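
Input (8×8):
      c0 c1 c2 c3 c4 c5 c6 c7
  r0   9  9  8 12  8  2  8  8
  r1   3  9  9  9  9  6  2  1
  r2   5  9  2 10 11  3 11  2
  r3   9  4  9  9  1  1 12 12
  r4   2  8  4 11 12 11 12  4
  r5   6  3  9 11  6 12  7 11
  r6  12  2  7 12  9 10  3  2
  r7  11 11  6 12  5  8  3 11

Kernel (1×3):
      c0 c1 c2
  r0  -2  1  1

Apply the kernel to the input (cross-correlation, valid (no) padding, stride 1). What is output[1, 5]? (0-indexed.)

The receptive field on the input at this output position is [6 2 1]. Elementwise product with the kernel and sum: 6·-2 + 2·1 + 1·1.

-9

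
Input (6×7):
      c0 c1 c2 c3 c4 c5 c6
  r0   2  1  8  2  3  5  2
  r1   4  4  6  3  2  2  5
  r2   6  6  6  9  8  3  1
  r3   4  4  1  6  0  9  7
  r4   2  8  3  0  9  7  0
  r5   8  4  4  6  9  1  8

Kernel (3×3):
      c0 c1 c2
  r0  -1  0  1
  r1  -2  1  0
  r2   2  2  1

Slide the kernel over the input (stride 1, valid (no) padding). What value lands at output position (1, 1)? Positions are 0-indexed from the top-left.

The receptive field on the input at this output position is [4 6 3 / 6 6 9 / 4 1 6]. Elementwise product with the kernel and sum: 4·-1 + 3·1 + 6·-2 + 6·1 + 4·2 + 1·2 + 6·1.

9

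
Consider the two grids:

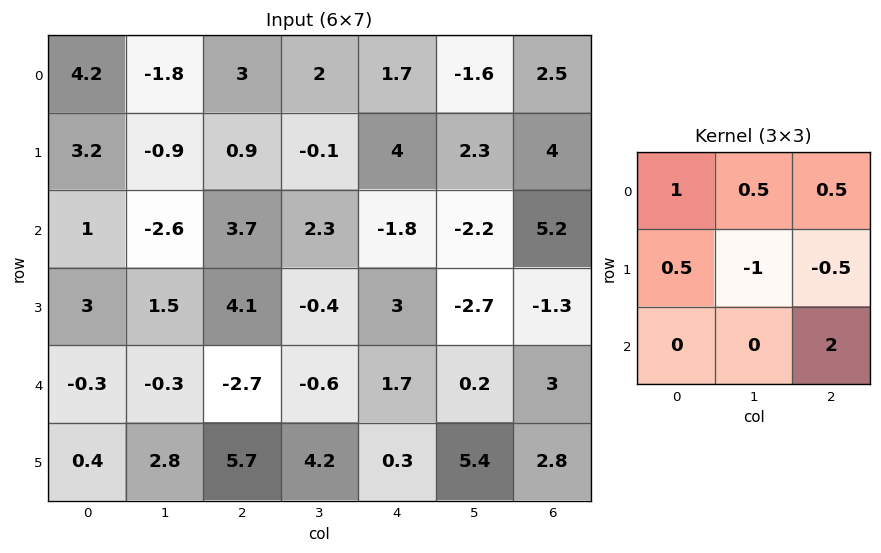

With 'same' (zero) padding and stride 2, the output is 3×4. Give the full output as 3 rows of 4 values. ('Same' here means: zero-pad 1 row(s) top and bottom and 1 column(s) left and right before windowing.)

-5.1 -5.1 4.7 -3.3
4.45 -7.45 1.7 -2
8.3 14.6 8.45 -6.25

Output[0,0]: The receptive field on the zero-padded input at this output position is [0 0 0 / 0 4.2 -1.8 / 0 3.2 -0.9]. Elementwise product with the kernel and sum: 0·1 + 0·0.5 + 0·0.5 + 0·0.5 + 4.2·-1 + -1.8·-0.5 + -0.9·2.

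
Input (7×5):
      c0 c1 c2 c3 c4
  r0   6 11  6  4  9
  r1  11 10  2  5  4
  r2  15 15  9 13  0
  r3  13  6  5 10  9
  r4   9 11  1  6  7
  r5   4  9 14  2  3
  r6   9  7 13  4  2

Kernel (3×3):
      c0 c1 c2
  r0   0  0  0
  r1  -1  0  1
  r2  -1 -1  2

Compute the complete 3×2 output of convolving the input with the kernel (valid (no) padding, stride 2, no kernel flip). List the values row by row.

-21 -20
-26 11
20 -24

Output[0,0]: The receptive field on the input at this output position is [6 11 6 / 11 10 2 / 15 15 9]. Elementwise product with the kernel and sum: 11·-1 + 2·1 + 15·-1 + 15·-1 + 9·2.
Output[0,1]: The receptive field on the input at this output position is [6 4 9 / 2 5 4 / 9 13 0]. Elementwise product with the kernel and sum: 2·-1 + 4·1 + 9·-1 + 13·-1 + 0·2.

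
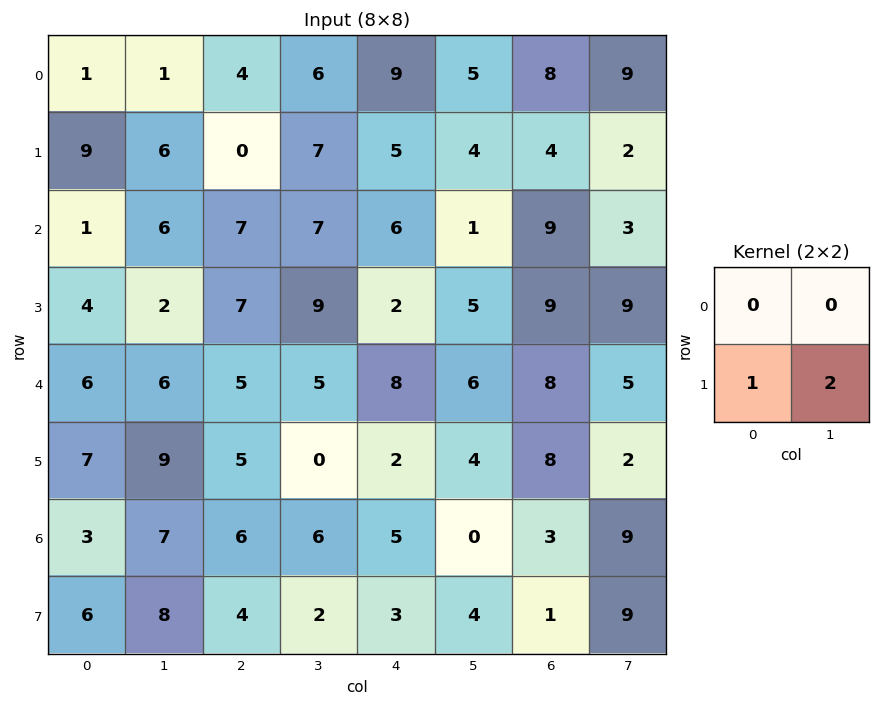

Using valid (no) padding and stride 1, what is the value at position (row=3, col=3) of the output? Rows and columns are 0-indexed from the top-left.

The receptive field on the input at this output position is [9 2 / 5 8]. Elementwise product with the kernel and sum: 5·1 + 8·2.

21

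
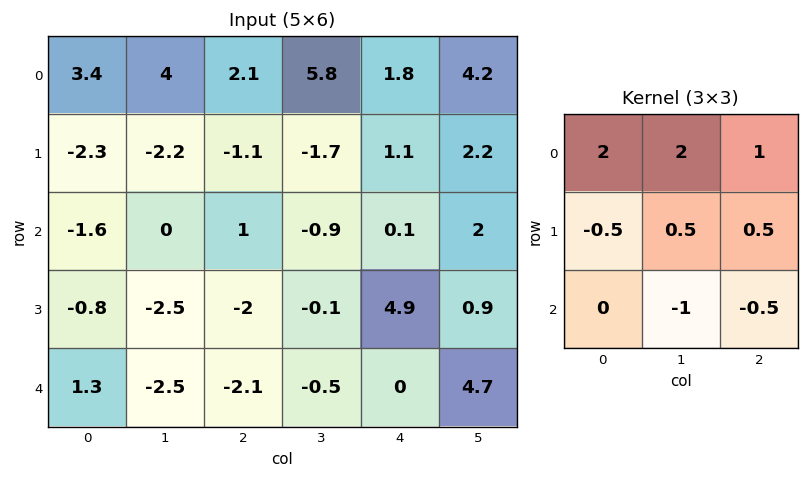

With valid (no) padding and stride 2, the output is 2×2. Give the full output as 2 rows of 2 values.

Output[0,0]: The receptive field on the input at this output position is [3.4 4 2.1 / -2.3 -2.2 -1.1 / -1.6 0 1]. Elementwise product with the kernel and sum: 3.4·2 + 4·2 + 2.1·1 + -2.3·-0.5 + -2.2·0.5 + -1.1·0.5 + 0·-1 + 1·-0.5.

15.9 18.7
-0.5 4.2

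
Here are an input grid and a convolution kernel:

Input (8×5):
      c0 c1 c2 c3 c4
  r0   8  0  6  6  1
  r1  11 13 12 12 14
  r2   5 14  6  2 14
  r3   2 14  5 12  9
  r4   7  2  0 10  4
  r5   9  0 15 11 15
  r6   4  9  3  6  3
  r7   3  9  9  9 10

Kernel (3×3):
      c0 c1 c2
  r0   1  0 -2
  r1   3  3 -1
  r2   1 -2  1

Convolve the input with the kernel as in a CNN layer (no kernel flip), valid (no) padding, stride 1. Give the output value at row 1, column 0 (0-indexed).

The receptive field on the input at this output position is [11 13 12 / 5 14 6 / 2 14 5]. Elementwise product with the kernel and sum: 11·1 + 12·-2 + 5·3 + 14·3 + 6·-1 + 2·1 + 14·-2 + 5·1.

17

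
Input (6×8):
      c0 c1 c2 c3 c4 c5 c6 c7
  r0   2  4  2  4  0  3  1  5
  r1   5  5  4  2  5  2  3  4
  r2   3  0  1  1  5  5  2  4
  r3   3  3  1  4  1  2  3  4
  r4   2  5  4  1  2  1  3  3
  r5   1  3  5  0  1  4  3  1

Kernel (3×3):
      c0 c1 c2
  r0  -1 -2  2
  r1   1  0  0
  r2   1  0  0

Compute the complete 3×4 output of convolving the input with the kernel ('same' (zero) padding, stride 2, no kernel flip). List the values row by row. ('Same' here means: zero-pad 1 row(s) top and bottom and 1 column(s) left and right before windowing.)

Output[0,0]: The receptive field on the zero-padded input at this output position is [0 0 0 / 0 2 4 / 0 5 5]. Elementwise product with the kernel and sum: 0·-1 + 0·-2 + 0·2 + 0·1 + 0·1.
Output[0,1]: The receptive field on the zero-padded input at this output position is [0 0 0 / 4 2 4 / 5 4 2]. Elementwise product with the kernel and sum: 0·-1 + 0·-2 + 0·2 + 4·1 + 5·1.

0 9 6 5
0 -6 -3 7
0 11 -1 5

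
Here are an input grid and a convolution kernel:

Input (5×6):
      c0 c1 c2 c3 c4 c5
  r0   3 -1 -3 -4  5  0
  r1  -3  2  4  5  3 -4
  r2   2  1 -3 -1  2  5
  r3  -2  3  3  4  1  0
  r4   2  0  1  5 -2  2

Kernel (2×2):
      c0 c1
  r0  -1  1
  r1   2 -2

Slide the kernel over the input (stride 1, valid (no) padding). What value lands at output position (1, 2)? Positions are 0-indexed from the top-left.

The receptive field on the input at this output position is [4 5 / -3 -1]. Elementwise product with the kernel and sum: 4·-1 + 5·1 + -3·2 + -1·-2.

-3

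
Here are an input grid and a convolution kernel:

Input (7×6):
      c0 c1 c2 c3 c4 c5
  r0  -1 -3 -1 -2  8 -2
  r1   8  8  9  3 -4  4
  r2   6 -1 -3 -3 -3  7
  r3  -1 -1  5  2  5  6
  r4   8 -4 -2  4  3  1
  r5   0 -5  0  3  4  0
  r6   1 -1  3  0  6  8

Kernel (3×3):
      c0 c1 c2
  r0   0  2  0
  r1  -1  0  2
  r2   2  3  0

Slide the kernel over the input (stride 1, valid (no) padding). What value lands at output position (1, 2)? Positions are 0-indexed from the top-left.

19

The receptive field on the input at this output position is [9 3 -4 / -3 -3 -3 / 5 2 5]. Elementwise product with the kernel and sum: 3·2 + -3·-1 + -3·2 + 5·2 + 2·3.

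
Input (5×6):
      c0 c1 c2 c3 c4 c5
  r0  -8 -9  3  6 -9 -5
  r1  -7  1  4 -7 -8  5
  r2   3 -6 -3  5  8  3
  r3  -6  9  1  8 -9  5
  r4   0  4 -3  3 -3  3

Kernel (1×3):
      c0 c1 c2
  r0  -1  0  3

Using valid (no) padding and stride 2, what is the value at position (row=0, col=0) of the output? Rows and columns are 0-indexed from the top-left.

The receptive field on the input at this output position is [-8 -9 3]. Elementwise product with the kernel and sum: -8·-1 + 3·3.

17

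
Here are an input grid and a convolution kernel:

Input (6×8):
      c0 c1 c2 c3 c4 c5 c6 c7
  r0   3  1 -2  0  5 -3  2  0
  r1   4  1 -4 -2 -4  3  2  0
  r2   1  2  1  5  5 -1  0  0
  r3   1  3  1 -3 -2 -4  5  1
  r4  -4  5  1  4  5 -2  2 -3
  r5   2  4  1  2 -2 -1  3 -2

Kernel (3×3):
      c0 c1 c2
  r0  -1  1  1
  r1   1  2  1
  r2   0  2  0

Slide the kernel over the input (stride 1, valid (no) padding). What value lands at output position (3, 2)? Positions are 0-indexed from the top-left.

12

The receptive field on the input at this output position is [1 -3 -2 / 1 4 5 / 1 2 -2]. Elementwise product with the kernel and sum: 1·-1 + -3·1 + -2·1 + 1·1 + 4·2 + 5·1 + 2·2.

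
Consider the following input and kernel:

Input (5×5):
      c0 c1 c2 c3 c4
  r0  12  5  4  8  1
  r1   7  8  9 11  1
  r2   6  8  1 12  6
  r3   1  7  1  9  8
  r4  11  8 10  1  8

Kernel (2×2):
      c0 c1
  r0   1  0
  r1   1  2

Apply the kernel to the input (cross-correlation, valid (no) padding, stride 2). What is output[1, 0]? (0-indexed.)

The receptive field on the input at this output position is [6 8 / 1 7]. Elementwise product with the kernel and sum: 6·1 + 1·1 + 7·2.

21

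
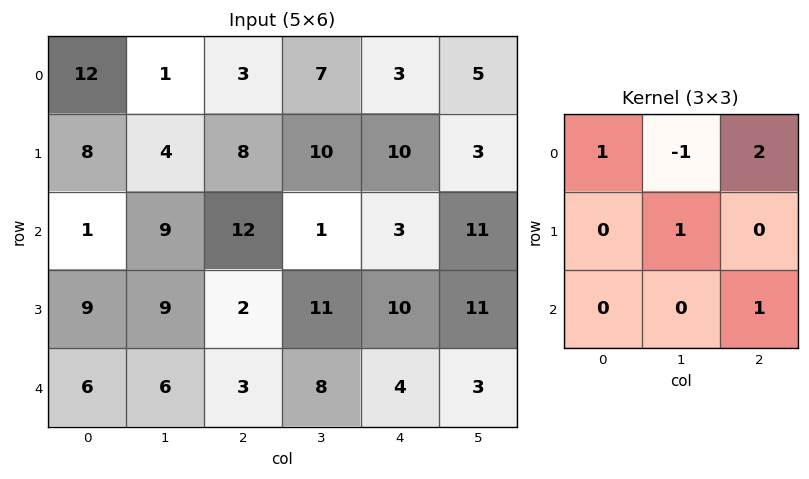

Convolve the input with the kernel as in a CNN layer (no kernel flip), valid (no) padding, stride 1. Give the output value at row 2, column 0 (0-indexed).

The receptive field on the input at this output position is [1 9 12 / 9 9 2 / 6 6 3]. Elementwise product with the kernel and sum: 1·1 + 9·-1 + 12·2 + 9·1 + 3·1.

28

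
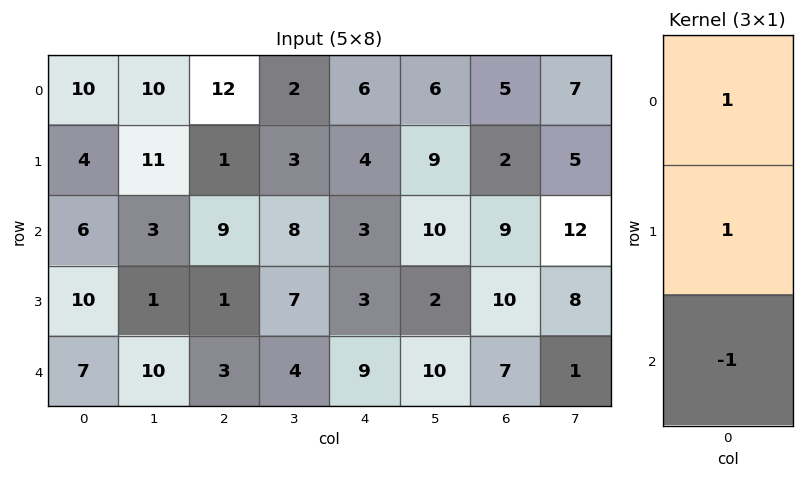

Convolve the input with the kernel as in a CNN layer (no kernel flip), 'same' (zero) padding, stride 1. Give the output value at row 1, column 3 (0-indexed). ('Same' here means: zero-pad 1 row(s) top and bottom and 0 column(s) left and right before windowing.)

-3

The receptive field on the zero-padded input at this output position is [2 / 3 / 8]. Elementwise product with the kernel and sum: 2·1 + 3·1 + 8·-1.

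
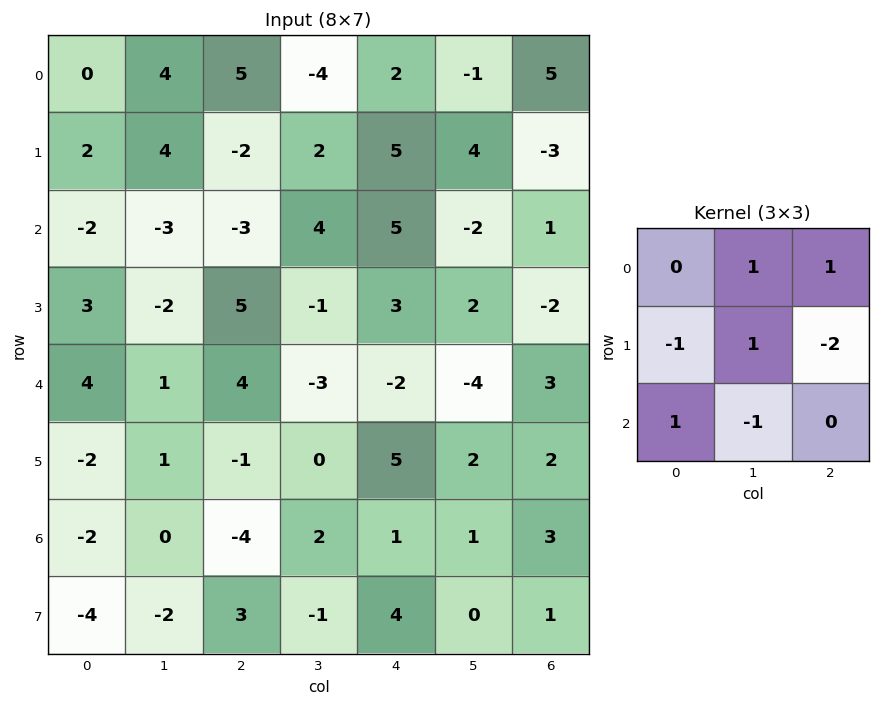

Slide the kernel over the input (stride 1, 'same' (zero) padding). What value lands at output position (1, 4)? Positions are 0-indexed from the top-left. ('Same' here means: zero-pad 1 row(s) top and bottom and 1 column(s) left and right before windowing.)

The receptive field on the zero-padded input at this output position is [-4 2 -1 / 2 5 4 / 4 5 -2]. Elementwise product with the kernel and sum: 2·1 + -1·1 + 2·-1 + 5·1 + 4·-2 + 4·1 + 5·-1.

-5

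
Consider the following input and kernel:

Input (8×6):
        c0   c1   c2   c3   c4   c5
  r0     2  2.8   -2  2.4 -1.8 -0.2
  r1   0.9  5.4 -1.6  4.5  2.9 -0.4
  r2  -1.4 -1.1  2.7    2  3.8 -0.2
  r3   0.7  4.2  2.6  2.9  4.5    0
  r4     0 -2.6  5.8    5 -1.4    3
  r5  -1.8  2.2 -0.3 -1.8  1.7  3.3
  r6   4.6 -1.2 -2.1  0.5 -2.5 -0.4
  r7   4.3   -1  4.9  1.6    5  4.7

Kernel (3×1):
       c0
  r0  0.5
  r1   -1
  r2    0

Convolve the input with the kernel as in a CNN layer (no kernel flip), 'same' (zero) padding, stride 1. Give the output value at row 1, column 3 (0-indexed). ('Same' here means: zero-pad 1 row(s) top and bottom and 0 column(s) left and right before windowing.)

-3.3

The receptive field on the zero-padded input at this output position is [2.4 / 4.5 / 2]. Elementwise product with the kernel and sum: 2.4·0.5 + 4.5·-1.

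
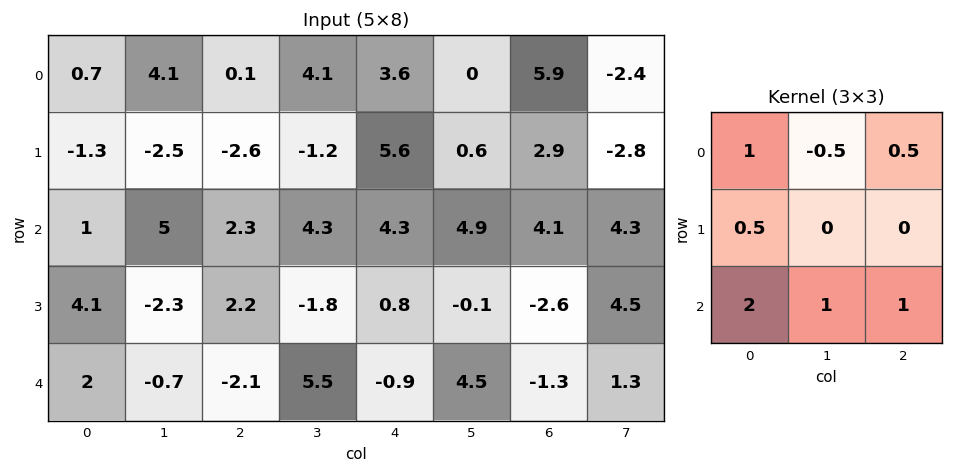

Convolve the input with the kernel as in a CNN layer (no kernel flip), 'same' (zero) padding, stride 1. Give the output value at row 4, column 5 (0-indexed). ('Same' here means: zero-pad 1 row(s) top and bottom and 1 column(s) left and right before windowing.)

-0.9

The receptive field on the zero-padded input at this output position is [0.8 -0.1 -2.6 / -0.9 4.5 -1.3 / 0 0 0]. Elementwise product with the kernel and sum: 0.8·1 + -0.1·-0.5 + -2.6·0.5 + -0.9·0.5 + 0·2 + 0·1 + 0·1.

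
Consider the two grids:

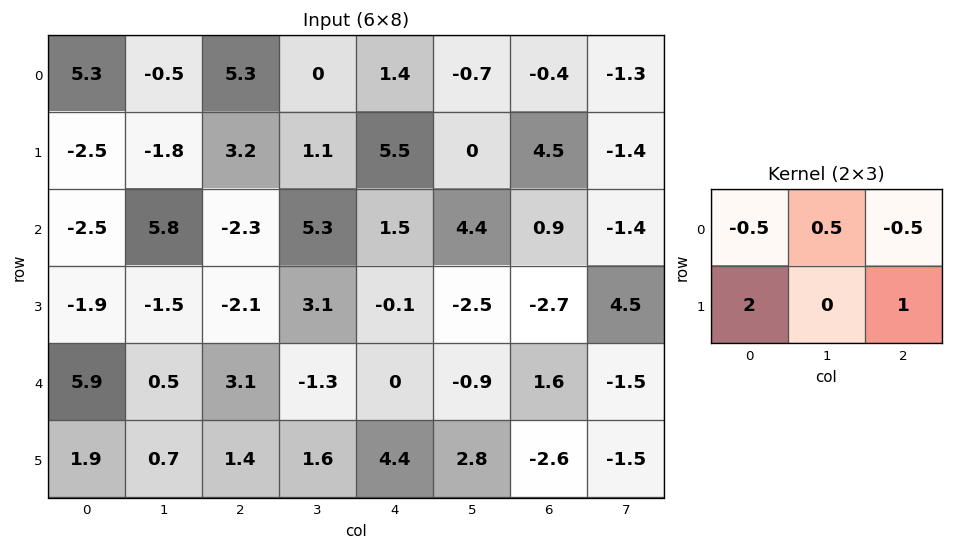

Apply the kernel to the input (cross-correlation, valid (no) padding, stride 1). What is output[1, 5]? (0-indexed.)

10.35

The receptive field on the input at this output position is [0 4.5 -1.4 / 4.4 0.9 -1.4]. Elementwise product with the kernel and sum: 0·-0.5 + 4.5·0.5 + -1.4·-0.5 + 4.4·2 + -1.4·1.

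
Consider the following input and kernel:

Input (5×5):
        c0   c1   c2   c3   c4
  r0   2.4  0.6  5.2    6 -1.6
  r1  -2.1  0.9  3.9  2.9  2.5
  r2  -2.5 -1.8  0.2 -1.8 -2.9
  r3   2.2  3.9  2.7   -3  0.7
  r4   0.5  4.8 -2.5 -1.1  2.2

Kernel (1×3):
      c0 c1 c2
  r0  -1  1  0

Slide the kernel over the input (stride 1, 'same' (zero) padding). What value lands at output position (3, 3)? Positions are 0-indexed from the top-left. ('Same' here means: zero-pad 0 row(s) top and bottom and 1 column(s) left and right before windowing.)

The receptive field on the zero-padded input at this output position is [2.7 -3 0.7]. Elementwise product with the kernel and sum: 2.7·-1 + -3·1.

-5.7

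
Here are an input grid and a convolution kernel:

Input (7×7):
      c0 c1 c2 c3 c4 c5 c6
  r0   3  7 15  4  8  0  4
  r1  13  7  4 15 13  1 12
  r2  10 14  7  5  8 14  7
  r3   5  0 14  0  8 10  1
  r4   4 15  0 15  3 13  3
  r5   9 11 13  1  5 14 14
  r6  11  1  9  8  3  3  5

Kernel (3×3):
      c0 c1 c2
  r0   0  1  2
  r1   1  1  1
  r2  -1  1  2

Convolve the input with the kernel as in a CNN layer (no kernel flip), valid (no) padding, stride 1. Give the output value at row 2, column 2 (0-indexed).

The receptive field on the input at this output position is [7 5 8 / 14 0 8 / 0 15 3]. Elementwise product with the kernel and sum: 5·1 + 8·2 + 14·1 + 0·1 + 8·1 + 0·-1 + 15·1 + 3·2.

64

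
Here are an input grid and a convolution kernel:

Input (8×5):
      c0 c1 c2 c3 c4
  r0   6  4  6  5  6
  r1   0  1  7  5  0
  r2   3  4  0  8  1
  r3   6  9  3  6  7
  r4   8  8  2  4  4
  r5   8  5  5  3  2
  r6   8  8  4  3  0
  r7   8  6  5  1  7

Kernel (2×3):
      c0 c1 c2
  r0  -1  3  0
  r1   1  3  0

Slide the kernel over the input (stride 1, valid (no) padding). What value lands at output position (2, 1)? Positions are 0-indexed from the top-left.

14

The receptive field on the input at this output position is [4 0 8 / 9 3 6]. Elementwise product with the kernel and sum: 4·-1 + 0·3 + 9·1 + 3·3.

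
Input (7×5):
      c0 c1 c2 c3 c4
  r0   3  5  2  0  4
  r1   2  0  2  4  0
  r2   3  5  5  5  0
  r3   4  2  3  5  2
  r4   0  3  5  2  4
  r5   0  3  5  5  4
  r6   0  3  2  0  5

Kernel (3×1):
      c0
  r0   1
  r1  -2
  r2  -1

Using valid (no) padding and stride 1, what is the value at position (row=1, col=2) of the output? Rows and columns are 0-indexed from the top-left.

-11

The receptive field on the input at this output position is [2 / 5 / 3]. Elementwise product with the kernel and sum: 2·1 + 5·-2 + 3·-1.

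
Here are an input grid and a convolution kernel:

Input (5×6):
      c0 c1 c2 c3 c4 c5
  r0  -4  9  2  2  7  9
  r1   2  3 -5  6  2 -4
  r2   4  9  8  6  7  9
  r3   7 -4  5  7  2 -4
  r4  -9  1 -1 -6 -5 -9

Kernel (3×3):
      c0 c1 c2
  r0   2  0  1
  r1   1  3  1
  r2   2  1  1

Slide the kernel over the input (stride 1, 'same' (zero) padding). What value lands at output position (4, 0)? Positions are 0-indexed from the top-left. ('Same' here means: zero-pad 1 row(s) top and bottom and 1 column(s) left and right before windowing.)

The receptive field on the zero-padded input at this output position is [0 7 -4 / 0 -9 1 / 0 0 0]. Elementwise product with the kernel and sum: 0·2 + -4·1 + 0·1 + -9·3 + 1·1 + 0·2 + 0·1 + 0·1.

-30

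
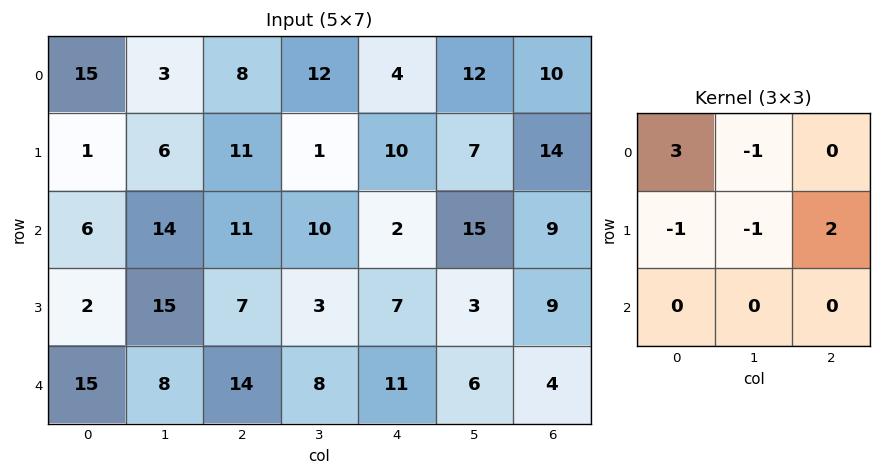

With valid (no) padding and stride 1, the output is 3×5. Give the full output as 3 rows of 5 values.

57 -14 20 35 11
-1 2 15 11 24
1 15 27 24 -1

Output[0,0]: The receptive field on the input at this output position is [15 3 8 / 1 6 11 / 6 14 11]. Elementwise product with the kernel and sum: 15·3 + 3·-1 + 1·-1 + 6·-1 + 11·2.
Output[0,1]: The receptive field on the input at this output position is [3 8 12 / 6 11 1 / 14 11 10]. Elementwise product with the kernel and sum: 3·3 + 8·-1 + 6·-1 + 11·-1 + 1·2.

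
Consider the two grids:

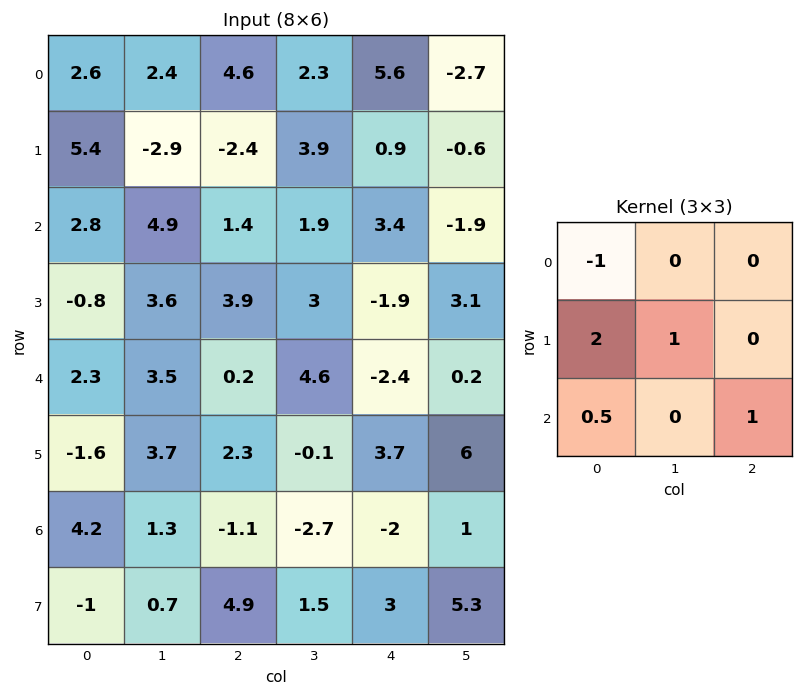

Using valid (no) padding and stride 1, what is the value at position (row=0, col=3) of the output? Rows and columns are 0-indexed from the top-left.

The receptive field on the input at this output position is [2.3 5.6 -2.7 / 3.9 0.9 -0.6 / 1.9 3.4 -1.9]. Elementwise product with the kernel and sum: 2.3·-1 + 3.9·2 + 0.9·1 + 1.9·0.5 + -1.9·1.

5.45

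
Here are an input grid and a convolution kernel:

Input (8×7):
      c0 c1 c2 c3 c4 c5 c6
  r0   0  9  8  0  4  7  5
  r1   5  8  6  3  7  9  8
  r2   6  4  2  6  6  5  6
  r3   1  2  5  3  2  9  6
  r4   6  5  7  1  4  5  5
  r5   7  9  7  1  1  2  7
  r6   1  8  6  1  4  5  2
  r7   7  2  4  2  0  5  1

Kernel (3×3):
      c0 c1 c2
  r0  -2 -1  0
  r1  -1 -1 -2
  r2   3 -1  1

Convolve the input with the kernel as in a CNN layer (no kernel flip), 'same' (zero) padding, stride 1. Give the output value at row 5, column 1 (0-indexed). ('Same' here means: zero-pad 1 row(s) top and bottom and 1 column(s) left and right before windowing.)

-46

The receptive field on the zero-padded input at this output position is [6 5 7 / 7 9 7 / 1 8 6]. Elementwise product with the kernel and sum: 6·-2 + 5·-1 + 7·-1 + 9·-1 + 7·-2 + 1·3 + 8·-1 + 6·1.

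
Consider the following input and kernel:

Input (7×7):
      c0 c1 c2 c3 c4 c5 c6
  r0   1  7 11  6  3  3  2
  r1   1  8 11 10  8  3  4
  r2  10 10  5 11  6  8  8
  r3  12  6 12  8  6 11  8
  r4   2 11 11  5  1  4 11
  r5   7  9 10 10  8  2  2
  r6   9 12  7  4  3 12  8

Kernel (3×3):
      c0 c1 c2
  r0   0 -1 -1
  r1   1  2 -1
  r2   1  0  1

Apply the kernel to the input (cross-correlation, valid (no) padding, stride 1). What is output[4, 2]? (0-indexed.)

The receptive field on the input at this output position is [11 5 1 / 10 10 8 / 7 4 3]. Elementwise product with the kernel and sum: 5·-1 + 1·-1 + 10·1 + 10·2 + 8·-1 + 7·1 + 3·1.

26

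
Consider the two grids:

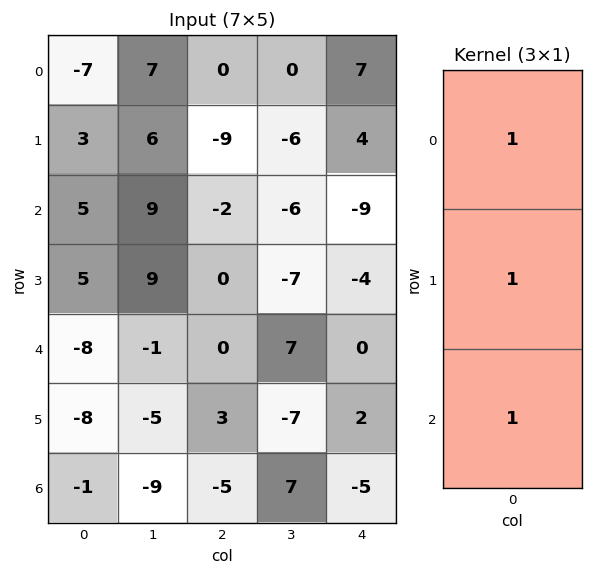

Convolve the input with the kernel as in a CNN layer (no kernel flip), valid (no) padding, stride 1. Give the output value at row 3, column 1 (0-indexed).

3

The receptive field on the input at this output position is [9 / -1 / -5]. Elementwise product with the kernel and sum: 9·1 + -1·1 + -5·1.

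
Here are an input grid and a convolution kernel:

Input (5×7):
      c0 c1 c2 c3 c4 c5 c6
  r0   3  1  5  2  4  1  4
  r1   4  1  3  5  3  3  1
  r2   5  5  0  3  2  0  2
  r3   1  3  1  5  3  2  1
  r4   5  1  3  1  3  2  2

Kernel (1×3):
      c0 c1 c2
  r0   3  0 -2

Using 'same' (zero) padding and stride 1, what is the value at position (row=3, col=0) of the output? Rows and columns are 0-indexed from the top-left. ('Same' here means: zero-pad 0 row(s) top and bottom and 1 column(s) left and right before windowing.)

The receptive field on the zero-padded input at this output position is [0 1 3]. Elementwise product with the kernel and sum: 0·3 + 3·-2.

-6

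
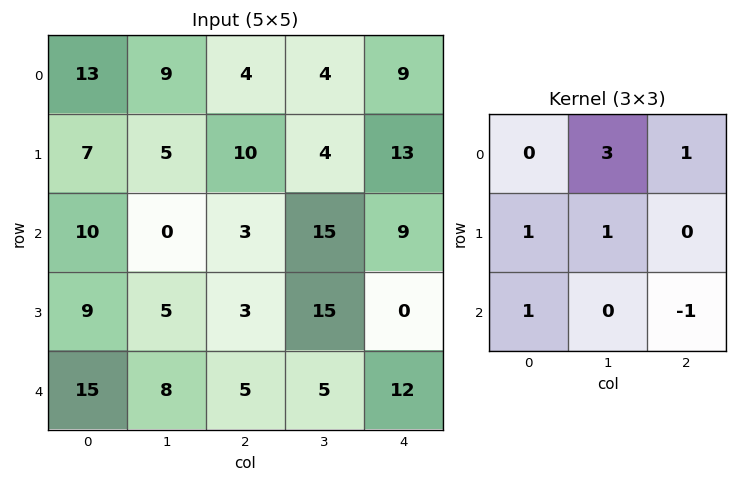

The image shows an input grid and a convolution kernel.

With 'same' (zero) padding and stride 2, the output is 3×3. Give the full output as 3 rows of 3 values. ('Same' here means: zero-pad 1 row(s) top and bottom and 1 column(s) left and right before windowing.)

8 14 17
31 27 78
47 37 17

Output[0,0]: The receptive field on the zero-padded input at this output position is [0 0 0 / 0 13 9 / 0 7 5]. Elementwise product with the kernel and sum: 0·3 + 0·1 + 0·1 + 13·1 + 0·1 + 5·-1.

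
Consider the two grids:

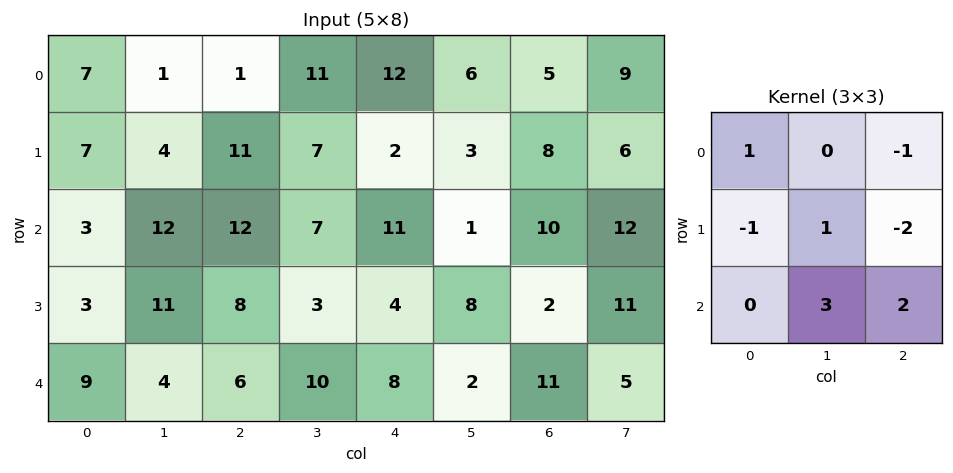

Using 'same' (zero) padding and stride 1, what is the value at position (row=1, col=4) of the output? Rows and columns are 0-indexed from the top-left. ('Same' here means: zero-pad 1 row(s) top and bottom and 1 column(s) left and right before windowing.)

The receptive field on the zero-padded input at this output position is [11 12 6 / 7 2 3 / 7 11 1]. Elementwise product with the kernel and sum: 11·1 + 6·-1 + 7·-1 + 2·1 + 3·-2 + 11·3 + 1·2.

29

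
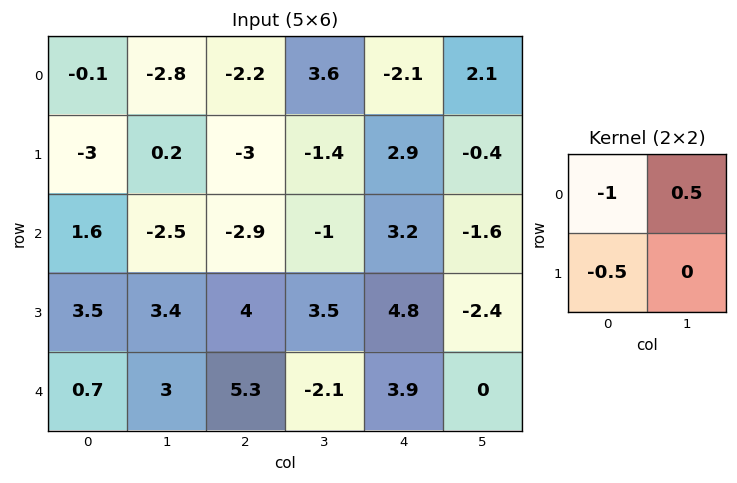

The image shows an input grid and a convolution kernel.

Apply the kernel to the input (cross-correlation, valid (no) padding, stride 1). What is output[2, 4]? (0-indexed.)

-6.4

The receptive field on the input at this output position is [3.2 -1.6 / 4.8 -2.4]. Elementwise product with the kernel and sum: 3.2·-1 + -1.6·0.5 + 4.8·-0.5.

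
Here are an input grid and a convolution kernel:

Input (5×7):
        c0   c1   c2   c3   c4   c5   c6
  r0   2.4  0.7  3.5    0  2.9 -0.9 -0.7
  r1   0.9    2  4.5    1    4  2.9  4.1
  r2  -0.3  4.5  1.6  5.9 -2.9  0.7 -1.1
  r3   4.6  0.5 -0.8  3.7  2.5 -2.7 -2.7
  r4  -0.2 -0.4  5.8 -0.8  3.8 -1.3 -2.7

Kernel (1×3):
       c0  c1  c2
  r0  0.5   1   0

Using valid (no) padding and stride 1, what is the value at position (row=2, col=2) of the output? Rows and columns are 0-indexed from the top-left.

The receptive field on the input at this output position is [1.6 5.9 -2.9]. Elementwise product with the kernel and sum: 1.6·0.5 + 5.9·1.

6.7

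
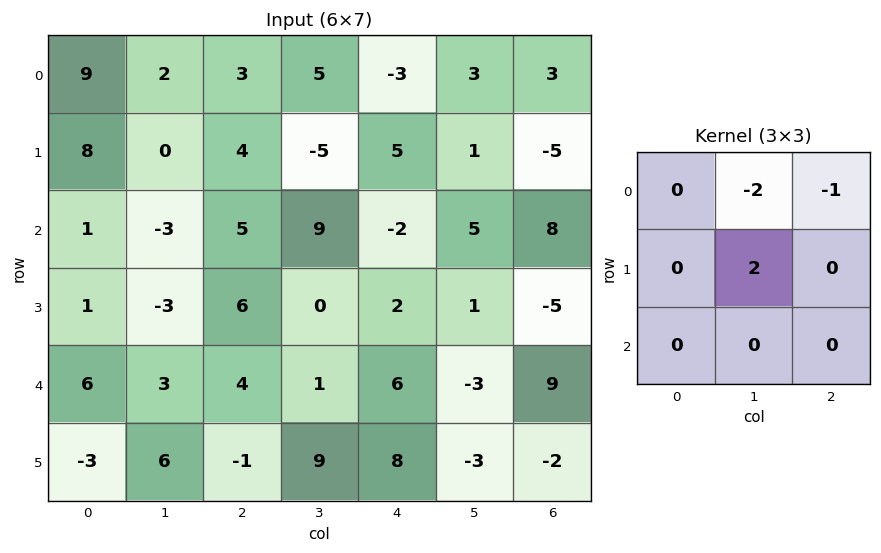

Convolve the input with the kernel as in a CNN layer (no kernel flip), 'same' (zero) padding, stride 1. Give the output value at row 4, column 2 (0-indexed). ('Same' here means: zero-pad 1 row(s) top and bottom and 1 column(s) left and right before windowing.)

The receptive field on the zero-padded input at this output position is [-3 6 0 / 3 4 1 / 6 -1 9]. Elementwise product with the kernel and sum: 6·-2 + 0·-1 + 4·2.

-4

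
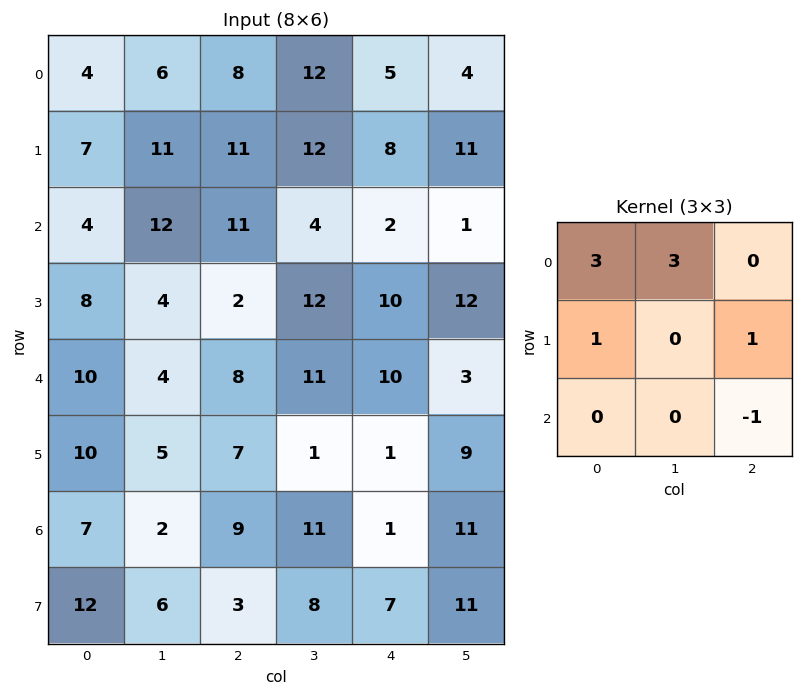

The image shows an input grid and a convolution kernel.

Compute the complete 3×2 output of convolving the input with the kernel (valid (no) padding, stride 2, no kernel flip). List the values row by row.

37 77
50 47
50 64

Output[0,0]: The receptive field on the input at this output position is [4 6 8 / 7 11 11 / 4 12 11]. Elementwise product with the kernel and sum: 4·3 + 6·3 + 7·1 + 11·1 + 11·-1.
Output[0,1]: The receptive field on the input at this output position is [8 12 5 / 11 12 8 / 11 4 2]. Elementwise product with the kernel and sum: 8·3 + 12·3 + 11·1 + 8·1 + 2·-1.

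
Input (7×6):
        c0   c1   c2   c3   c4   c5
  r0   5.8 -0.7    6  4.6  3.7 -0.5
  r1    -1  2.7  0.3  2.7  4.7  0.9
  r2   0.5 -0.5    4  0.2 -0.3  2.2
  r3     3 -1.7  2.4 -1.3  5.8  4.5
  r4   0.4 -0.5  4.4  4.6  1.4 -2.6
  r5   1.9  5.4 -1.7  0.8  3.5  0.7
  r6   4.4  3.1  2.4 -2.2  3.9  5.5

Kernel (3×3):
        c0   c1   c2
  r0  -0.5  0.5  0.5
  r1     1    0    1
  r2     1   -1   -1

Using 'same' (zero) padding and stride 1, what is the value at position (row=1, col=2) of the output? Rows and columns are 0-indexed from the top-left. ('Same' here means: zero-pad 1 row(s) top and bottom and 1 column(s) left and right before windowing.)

6.35

The receptive field on the zero-padded input at this output position is [-0.7 6 4.6 / 2.7 0.3 2.7 / -0.5 4 0.2]. Elementwise product with the kernel and sum: -0.7·-0.5 + 6·0.5 + 4.6·0.5 + 2.7·1 + 2.7·1 + -0.5·1 + 4·-1 + 0.2·-1.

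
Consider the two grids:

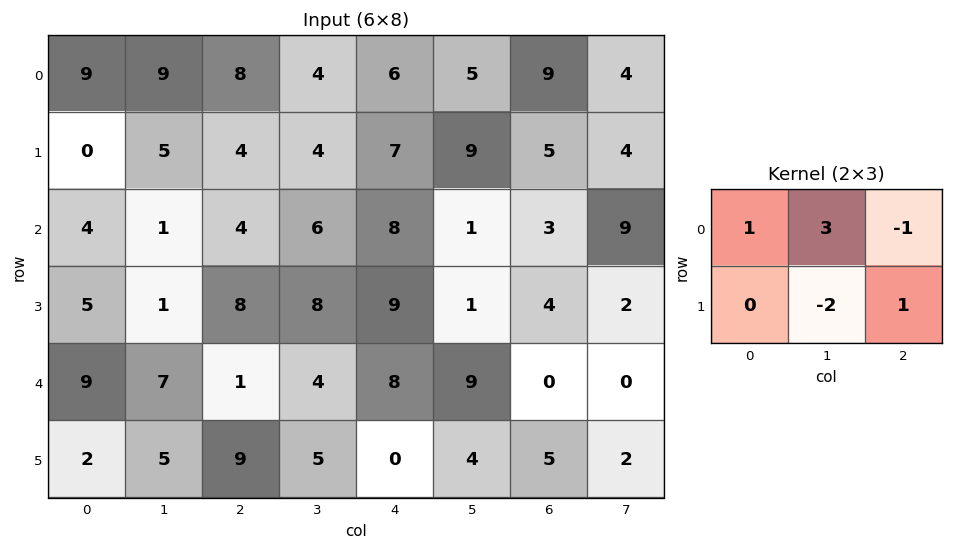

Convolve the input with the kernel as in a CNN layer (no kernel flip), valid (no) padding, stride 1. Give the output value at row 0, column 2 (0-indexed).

The receptive field on the input at this output position is [8 4 6 / 4 4 7]. Elementwise product with the kernel and sum: 8·1 + 4·3 + 6·-1 + 4·-2 + 7·1.

13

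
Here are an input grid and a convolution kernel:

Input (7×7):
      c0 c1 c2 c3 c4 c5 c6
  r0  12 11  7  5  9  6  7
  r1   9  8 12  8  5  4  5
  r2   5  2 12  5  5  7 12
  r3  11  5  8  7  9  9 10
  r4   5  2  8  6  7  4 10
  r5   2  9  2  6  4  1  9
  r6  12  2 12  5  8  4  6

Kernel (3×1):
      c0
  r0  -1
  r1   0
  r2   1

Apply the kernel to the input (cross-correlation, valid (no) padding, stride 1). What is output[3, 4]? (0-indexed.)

The receptive field on the input at this output position is [9 / 7 / 4]. Elementwise product with the kernel and sum: 9·-1 + 4·1.

-5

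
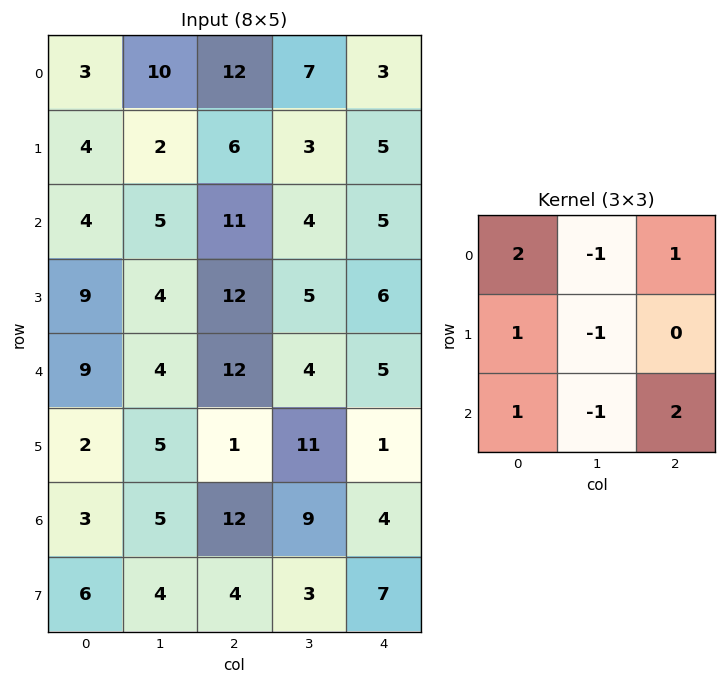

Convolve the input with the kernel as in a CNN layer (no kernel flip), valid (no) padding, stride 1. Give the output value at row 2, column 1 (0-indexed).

The receptive field on the input at this output position is [5 11 4 / 4 12 5 / 4 12 4]. Elementwise product with the kernel and sum: 5·2 + 11·-1 + 4·1 + 4·1 + 12·-1 + 4·1 + 12·-1 + 4·2.

-5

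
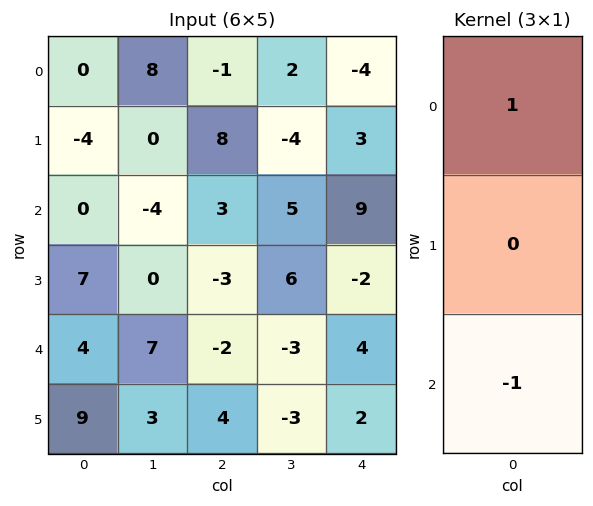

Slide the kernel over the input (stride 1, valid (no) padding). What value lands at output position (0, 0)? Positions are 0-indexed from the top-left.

0

The receptive field on the input at this output position is [0 / -4 / 0]. Elementwise product with the kernel and sum: 0·1 + 0·-1.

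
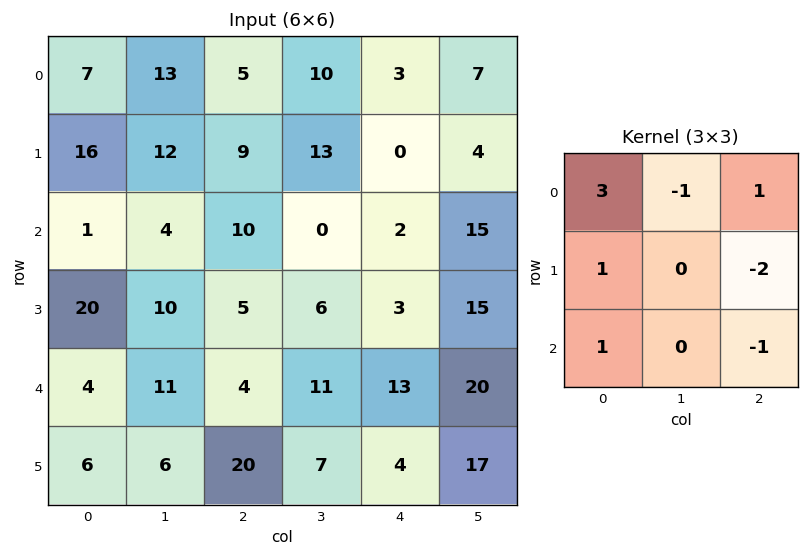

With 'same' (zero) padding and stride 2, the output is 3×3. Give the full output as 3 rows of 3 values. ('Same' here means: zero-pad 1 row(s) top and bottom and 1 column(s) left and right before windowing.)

Output[0,0]: The receptive field on the zero-padded input at this output position is [0 0 0 / 0 7 13 / 0 16 12]. Elementwise product with the kernel and sum: 0·3 + 0·-1 + 0·1 + 0·1 + 13·-2 + 0·1 + 12·-1.

-38 -8 5
-22 48 4
-38 19 -9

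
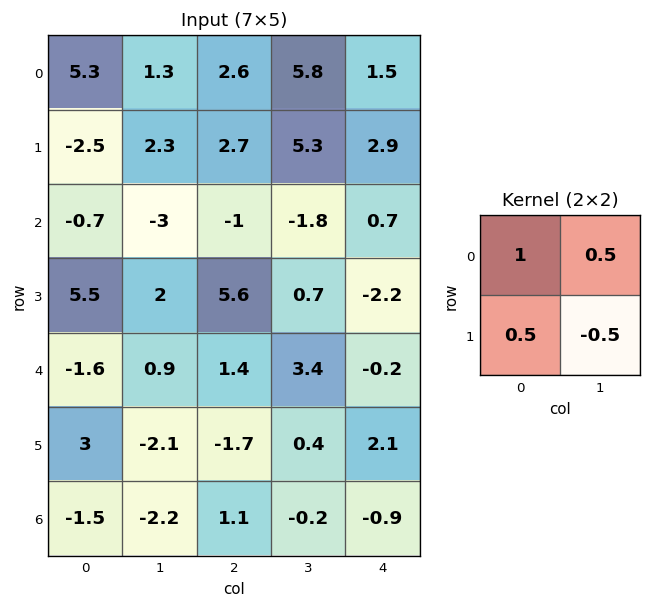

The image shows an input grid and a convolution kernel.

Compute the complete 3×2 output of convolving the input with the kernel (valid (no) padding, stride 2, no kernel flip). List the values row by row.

3.55 4.2
-0.45 0.55
1.4 2.05

Output[0,0]: The receptive field on the input at this output position is [5.3 1.3 / -2.5 2.3]. Elementwise product with the kernel and sum: 5.3·1 + 1.3·0.5 + -2.5·0.5 + 2.3·-0.5.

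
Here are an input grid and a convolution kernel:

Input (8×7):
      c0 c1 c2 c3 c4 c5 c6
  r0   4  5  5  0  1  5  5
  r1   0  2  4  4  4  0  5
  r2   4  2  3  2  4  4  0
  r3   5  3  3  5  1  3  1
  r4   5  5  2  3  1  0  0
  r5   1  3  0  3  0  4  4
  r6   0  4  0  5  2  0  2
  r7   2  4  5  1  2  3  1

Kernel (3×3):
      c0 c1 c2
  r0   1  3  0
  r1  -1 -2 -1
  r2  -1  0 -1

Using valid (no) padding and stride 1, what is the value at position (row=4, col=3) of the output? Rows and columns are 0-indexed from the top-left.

The receptive field on the input at this output position is [3 1 0 / 3 0 4 / 5 2 0]. Elementwise product with the kernel and sum: 3·1 + 1·3 + 3·-1 + 0·-2 + 4·-1 + 5·-1 + 0·-1.

-6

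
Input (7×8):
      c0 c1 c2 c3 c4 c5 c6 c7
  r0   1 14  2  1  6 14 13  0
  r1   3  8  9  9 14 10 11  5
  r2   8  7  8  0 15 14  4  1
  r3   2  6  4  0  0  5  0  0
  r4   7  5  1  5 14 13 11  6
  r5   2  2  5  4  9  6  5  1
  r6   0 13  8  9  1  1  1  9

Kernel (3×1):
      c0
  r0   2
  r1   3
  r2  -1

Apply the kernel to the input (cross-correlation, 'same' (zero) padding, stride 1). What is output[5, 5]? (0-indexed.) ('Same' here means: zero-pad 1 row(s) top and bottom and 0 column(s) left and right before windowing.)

43

The receptive field on the zero-padded input at this output position is [13 / 6 / 1]. Elementwise product with the kernel and sum: 13·2 + 6·3 + 1·-1.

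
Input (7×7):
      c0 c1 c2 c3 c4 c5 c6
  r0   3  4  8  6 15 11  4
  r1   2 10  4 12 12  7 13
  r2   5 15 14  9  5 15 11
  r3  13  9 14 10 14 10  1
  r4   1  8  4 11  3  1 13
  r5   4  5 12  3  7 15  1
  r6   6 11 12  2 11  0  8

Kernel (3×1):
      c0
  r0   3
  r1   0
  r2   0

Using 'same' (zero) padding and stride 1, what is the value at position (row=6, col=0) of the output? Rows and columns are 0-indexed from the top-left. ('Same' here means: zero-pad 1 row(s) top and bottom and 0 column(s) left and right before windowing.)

The receptive field on the zero-padded input at this output position is [4 / 6 / 0]. Elementwise product with the kernel and sum: 4·3.

12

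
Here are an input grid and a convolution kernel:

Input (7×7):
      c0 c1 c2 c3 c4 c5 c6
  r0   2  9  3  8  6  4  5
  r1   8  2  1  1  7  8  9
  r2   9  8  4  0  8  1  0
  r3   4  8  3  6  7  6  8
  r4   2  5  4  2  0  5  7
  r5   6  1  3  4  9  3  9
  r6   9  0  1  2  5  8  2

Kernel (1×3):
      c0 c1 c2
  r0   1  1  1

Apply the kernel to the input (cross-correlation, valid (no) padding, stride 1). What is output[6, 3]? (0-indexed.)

15

The receptive field on the input at this output position is [2 5 8]. Elementwise product with the kernel and sum: 2·1 + 5·1 + 8·1.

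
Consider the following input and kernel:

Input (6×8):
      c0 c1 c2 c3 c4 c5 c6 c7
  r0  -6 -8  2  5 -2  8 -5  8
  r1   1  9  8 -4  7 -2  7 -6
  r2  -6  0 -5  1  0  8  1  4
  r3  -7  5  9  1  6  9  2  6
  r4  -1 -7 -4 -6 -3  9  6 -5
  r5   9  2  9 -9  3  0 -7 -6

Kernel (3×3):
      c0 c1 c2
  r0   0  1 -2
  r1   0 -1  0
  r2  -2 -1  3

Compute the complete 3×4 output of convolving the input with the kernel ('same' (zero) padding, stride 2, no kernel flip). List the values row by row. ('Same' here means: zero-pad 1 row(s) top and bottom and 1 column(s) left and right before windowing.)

32 -40 -3 -16
11 5 30 16
-19 -29 6 -27

Output[0,0]: The receptive field on the zero-padded input at this output position is [0 0 0 / 0 -6 -8 / 0 1 9]. Elementwise product with the kernel and sum: 0·1 + 0·-2 + -6·-1 + 0·-2 + 1·-1 + 9·3.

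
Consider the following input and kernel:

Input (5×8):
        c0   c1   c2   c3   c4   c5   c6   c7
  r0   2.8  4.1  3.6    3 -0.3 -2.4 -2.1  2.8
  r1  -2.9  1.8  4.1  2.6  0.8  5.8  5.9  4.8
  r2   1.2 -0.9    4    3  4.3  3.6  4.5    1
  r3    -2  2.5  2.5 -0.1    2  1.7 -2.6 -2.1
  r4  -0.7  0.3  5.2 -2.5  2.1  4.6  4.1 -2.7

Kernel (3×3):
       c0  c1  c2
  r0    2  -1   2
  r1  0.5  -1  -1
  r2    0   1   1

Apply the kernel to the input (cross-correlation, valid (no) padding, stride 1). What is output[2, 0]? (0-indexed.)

The receptive field on the input at this output position is [1.2 -0.9 4 / -2 2.5 2.5 / -0.7 0.3 5.2]. Elementwise product with the kernel and sum: 1.2·2 + -0.9·-1 + 4·2 + -2·0.5 + 2.5·-1 + 2.5·-1 + 0.3·1 + 5.2·1.

10.8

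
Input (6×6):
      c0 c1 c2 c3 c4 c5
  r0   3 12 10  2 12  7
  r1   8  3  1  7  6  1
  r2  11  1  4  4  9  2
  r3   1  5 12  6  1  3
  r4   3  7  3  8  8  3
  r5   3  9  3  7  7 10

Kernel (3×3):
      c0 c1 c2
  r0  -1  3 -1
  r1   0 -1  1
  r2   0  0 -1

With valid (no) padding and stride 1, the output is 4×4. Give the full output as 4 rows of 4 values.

Output[0,0]: The receptive field on the input at this output position is [3 12 10 / 8 3 1 / 11 1 4]. Elementwise product with the kernel and sum: 3·-1 + 12·3 + 10·-1 + 3·-1 + 1·1 + 4·-1.
Output[0,1]: The receptive field on the input at this output position is [12 10 2 / 3 1 7 / 1 4 4]. Elementwise product with the kernel and sum: 12·-1 + 10·3 + 2·-1 + 1·-1 + 7·1 + 4·-1.

17 18 -26 20
-9 -13 18 0
-8 -7 -14 20
-5 23 -2 -21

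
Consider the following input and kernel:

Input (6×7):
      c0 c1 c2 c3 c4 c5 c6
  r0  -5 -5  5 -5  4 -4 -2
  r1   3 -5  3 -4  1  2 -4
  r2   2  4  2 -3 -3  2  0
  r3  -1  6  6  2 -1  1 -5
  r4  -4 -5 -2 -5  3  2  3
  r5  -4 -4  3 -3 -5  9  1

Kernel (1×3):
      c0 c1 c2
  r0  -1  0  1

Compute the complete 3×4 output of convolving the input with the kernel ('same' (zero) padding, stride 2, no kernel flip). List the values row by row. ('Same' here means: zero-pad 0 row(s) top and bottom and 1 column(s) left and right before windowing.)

-5 0 1 4
4 -7 5 -2
-5 0 7 -2

Output[0,0]: The receptive field on the zero-padded input at this output position is [0 -5 -5]. Elementwise product with the kernel and sum: 0·-1 + -5·1.
Output[0,1]: The receptive field on the zero-padded input at this output position is [-5 5 -5]. Elementwise product with the kernel and sum: -5·-1 + -5·1.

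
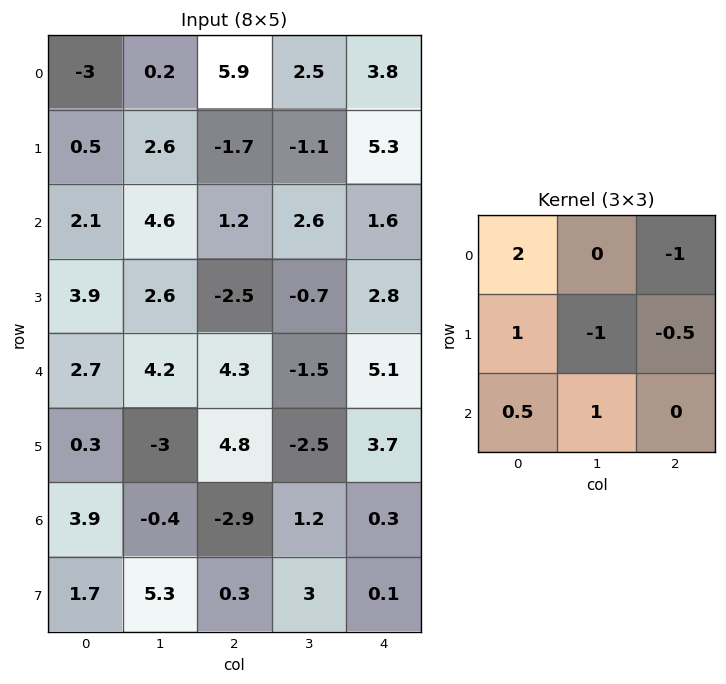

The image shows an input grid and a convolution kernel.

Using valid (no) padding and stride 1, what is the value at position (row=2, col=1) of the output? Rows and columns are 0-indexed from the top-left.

18.45

The receptive field on the input at this output position is [4.6 1.2 2.6 / 2.6 -2.5 -0.7 / 4.2 4.3 -1.5]. Elementwise product with the kernel and sum: 4.6·2 + 2.6·-1 + 2.6·1 + -2.5·-1 + -0.7·-0.5 + 4.2·0.5 + 4.3·1.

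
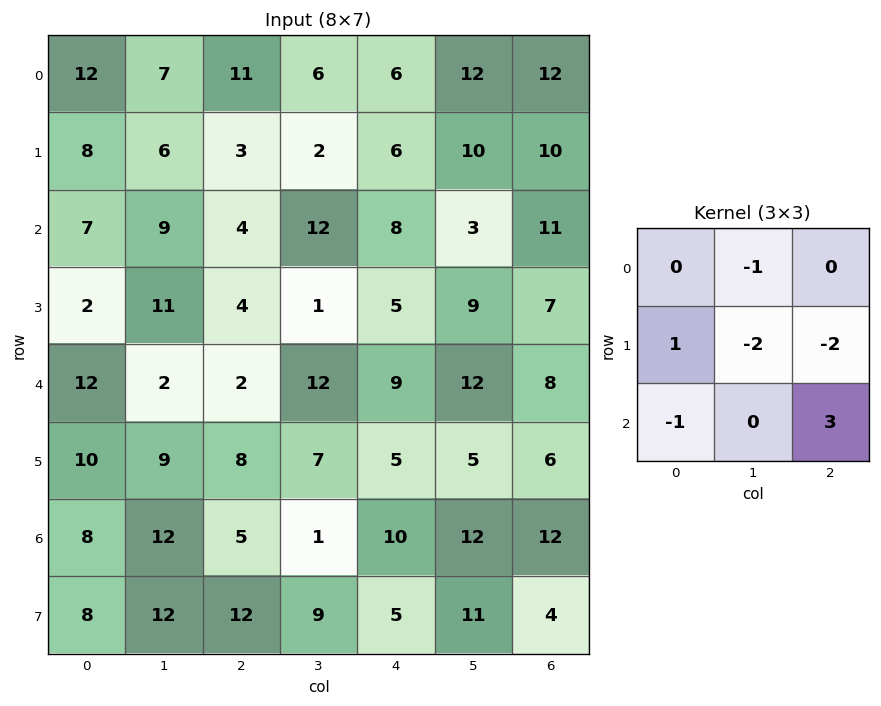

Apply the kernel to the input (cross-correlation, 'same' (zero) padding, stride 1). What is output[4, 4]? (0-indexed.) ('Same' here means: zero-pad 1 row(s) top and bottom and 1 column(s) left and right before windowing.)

-27

The receptive field on the zero-padded input at this output position is [1 5 9 / 12 9 12 / 7 5 5]. Elementwise product with the kernel and sum: 5·-1 + 12·1 + 9·-2 + 12·-2 + 7·-1 + 5·3.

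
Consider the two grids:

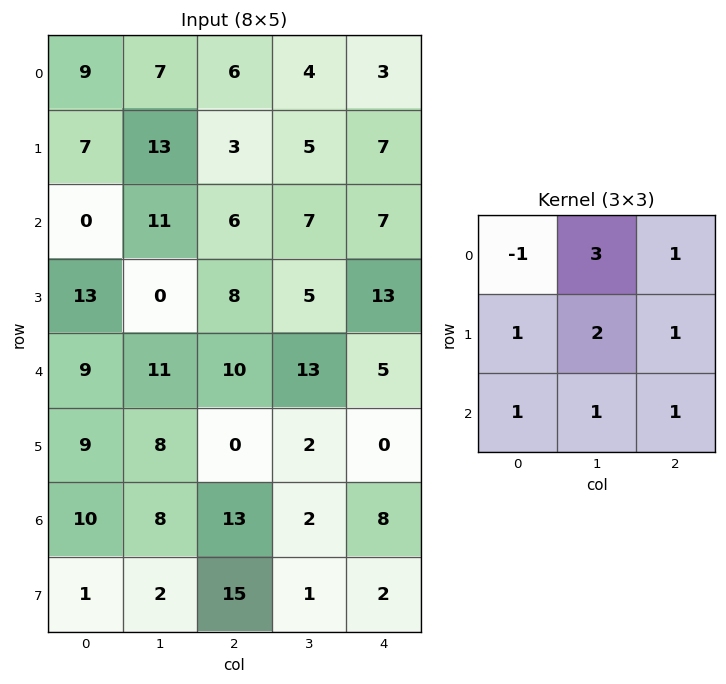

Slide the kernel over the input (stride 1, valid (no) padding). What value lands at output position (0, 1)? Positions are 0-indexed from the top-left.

63

The receptive field on the input at this output position is [7 6 4 / 13 3 5 / 11 6 7]. Elementwise product with the kernel and sum: 7·-1 + 6·3 + 4·1 + 13·1 + 3·2 + 5·1 + 11·1 + 6·1 + 7·1.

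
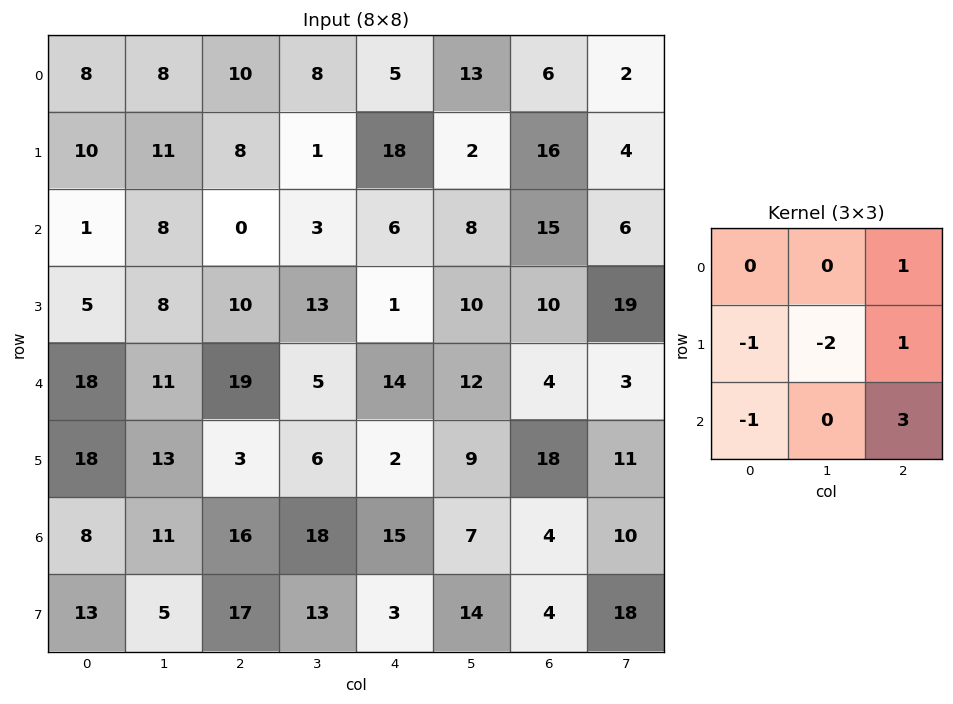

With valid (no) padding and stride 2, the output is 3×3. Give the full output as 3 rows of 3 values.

Output[0,0]: The receptive field on the input at this output position is [8 8 10 / 10 11 8 / 1 8 0]. Elementwise product with the kernel and sum: 10·1 + 10·-1 + 11·-2 + 8·1 + 1·-1 + 0·3.
Output[0,1]: The receptive field on the input at this output position is [10 8 5 / 8 1 18 / 0 3 6]. Elementwise product with the kernel and sum: 5·1 + 8·-1 + 1·-2 + 18·1 + 0·-1 + 6·3.

-15 31 39
28 -6 2
18 30 -1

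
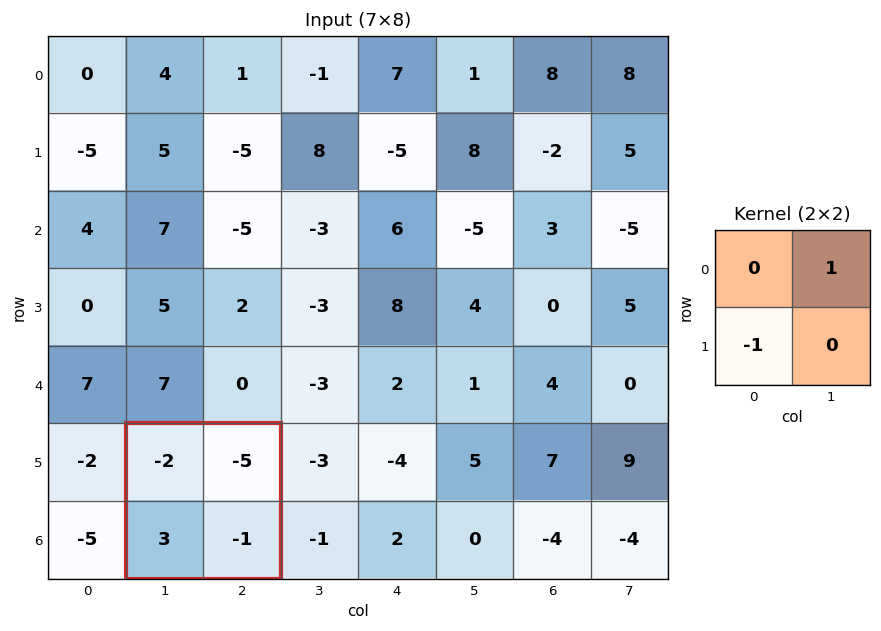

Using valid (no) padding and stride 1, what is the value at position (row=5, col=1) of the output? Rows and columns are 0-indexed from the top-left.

-8

The receptive field on the input at this output position is [-2 -5 / 3 -1]. Elementwise product with the kernel and sum: -5·1 + 3·-1.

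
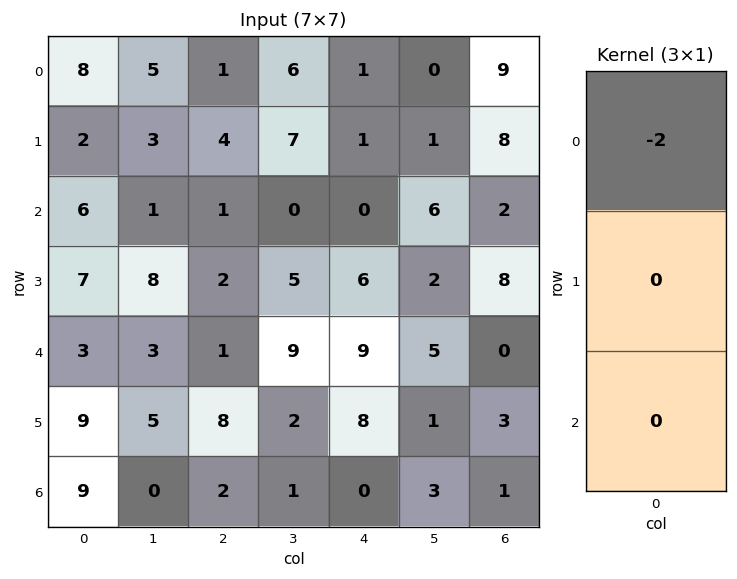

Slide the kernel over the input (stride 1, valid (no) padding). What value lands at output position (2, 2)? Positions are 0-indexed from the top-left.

The receptive field on the input at this output position is [1 / 2 / 1]. Elementwise product with the kernel and sum: 1·-2.

-2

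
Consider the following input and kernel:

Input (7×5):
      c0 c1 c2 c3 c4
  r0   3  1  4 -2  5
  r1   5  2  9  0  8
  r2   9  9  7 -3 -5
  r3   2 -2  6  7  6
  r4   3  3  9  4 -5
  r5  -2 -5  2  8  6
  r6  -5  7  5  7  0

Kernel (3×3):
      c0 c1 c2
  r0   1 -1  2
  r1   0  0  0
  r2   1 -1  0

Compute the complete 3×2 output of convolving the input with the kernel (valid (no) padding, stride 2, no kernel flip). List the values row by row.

10 26
14 5
6 -7

Output[0,0]: The receptive field on the input at this output position is [3 1 4 / 5 2 9 / 9 9 7]. Elementwise product with the kernel and sum: 3·1 + 1·-1 + 4·2 + 9·1 + 9·-1.
Output[0,1]: The receptive field on the input at this output position is [4 -2 5 / 9 0 8 / 7 -3 -5]. Elementwise product with the kernel and sum: 4·1 + -2·-1 + 5·2 + 7·1 + -3·-1.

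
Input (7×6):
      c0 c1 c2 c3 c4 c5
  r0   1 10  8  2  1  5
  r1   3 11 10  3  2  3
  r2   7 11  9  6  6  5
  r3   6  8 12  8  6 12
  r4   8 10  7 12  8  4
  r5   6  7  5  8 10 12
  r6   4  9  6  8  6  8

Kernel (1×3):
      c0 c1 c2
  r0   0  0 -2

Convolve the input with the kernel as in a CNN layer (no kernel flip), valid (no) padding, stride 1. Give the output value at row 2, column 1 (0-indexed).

The receptive field on the input at this output position is [11 9 6]. Elementwise product with the kernel and sum: 6·-2.

-12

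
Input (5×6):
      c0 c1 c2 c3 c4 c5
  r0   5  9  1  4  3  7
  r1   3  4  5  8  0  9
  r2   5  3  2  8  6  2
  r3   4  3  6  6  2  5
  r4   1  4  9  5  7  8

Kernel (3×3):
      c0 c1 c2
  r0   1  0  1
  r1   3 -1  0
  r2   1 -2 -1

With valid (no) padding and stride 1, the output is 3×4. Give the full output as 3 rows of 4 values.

Output[0,0]: The receptive field on the input at this output position is [5 9 1 / 3 4 5 / 5 3 2]. Elementwise product with the kernel and sum: 5·1 + 1·1 + 3·3 + 4·-1 + 5·1 + 3·-2 + 2·-1.
Output[0,1]: The receptive field on the input at this output position is [9 1 4 / 4 5 8 / 3 2 8]. Elementwise product with the kernel and sum: 9·1 + 4·1 + 4·3 + 5·-1 + 3·1 + 2·-2 + 8·-1.

8 11 -9 29
12 4 -5 32
0 -5 12 9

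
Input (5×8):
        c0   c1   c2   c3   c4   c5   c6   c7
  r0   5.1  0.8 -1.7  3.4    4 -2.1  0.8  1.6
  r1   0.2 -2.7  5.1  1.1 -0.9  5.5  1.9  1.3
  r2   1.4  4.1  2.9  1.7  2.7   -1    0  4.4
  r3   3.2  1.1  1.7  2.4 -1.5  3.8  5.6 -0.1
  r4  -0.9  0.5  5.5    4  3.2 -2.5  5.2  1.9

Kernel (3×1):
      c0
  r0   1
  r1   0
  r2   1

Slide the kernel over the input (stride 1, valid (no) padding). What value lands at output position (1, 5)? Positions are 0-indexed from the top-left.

9.3

The receptive field on the input at this output position is [5.5 / -1 / 3.8]. Elementwise product with the kernel and sum: 5.5·1 + 3.8·1.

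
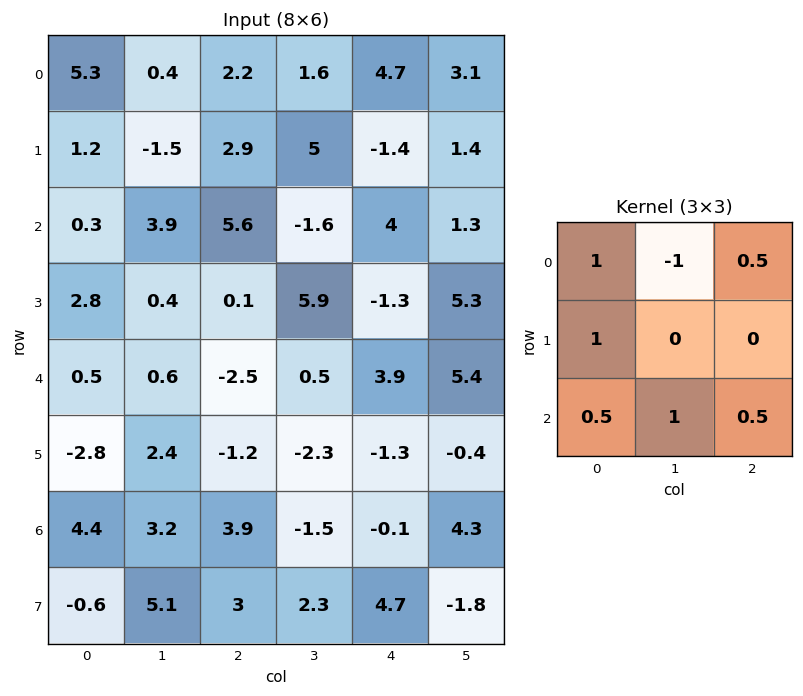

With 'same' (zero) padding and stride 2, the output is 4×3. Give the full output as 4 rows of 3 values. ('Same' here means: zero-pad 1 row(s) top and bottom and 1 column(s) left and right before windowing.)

0.45 5.05 3.4
1.05 5.25 9.8
-4.2 2.7 7.7
5.95 12.35 2.25

Output[0,0]: The receptive field on the zero-padded input at this output position is [0 0 0 / 0 5.3 0.4 / 0 1.2 -1.5]. Elementwise product with the kernel and sum: 0·1 + 0·-1 + 0·0.5 + 0·1 + 0·0.5 + 1.2·1 + -1.5·0.5.
Output[0,1]: The receptive field on the zero-padded input at this output position is [0 0 0 / 0.4 2.2 1.6 / -1.5 2.9 5]. Elementwise product with the kernel and sum: 0·1 + 0·-1 + 0·0.5 + 0.4·1 + -1.5·0.5 + 2.9·1 + 5·0.5.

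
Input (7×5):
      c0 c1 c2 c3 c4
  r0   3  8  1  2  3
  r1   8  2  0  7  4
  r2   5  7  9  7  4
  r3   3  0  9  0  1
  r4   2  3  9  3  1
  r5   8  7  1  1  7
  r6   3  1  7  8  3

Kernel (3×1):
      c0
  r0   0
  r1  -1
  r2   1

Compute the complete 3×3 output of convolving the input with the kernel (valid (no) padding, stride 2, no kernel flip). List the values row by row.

Output[0,0]: The receptive field on the input at this output position is [3 / 8 / 5]. Elementwise product with the kernel and sum: 8·-1 + 5·1.

-3 9 0
-1 0 0
-5 6 -4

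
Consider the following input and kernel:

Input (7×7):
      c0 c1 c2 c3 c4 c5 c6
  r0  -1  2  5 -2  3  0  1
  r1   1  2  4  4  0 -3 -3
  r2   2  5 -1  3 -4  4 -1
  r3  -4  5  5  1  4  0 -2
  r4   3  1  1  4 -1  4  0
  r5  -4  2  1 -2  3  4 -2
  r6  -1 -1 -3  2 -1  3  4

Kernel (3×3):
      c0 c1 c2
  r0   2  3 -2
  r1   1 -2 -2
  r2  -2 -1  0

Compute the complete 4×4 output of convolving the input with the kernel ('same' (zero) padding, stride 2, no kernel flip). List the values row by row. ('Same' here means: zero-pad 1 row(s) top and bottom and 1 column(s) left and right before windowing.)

-3 -12 -16 7
-11 -6 11 -7
-26 9 13 -8
-12 12 -5 -3

Output[0,0]: The receptive field on the zero-padded input at this output position is [0 0 0 / 0 -1 2 / 0 1 2]. Elementwise product with the kernel and sum: 0·2 + 0·3 + 0·-2 + 0·1 + -1·-2 + 2·-2 + 0·-2 + 1·-1.
Output[0,1]: The receptive field on the zero-padded input at this output position is [0 0 0 / 2 5 -2 / 2 4 4]. Elementwise product with the kernel and sum: 0·2 + 0·3 + 0·-2 + 2·1 + 5·-2 + -2·-2 + 2·-2 + 4·-1.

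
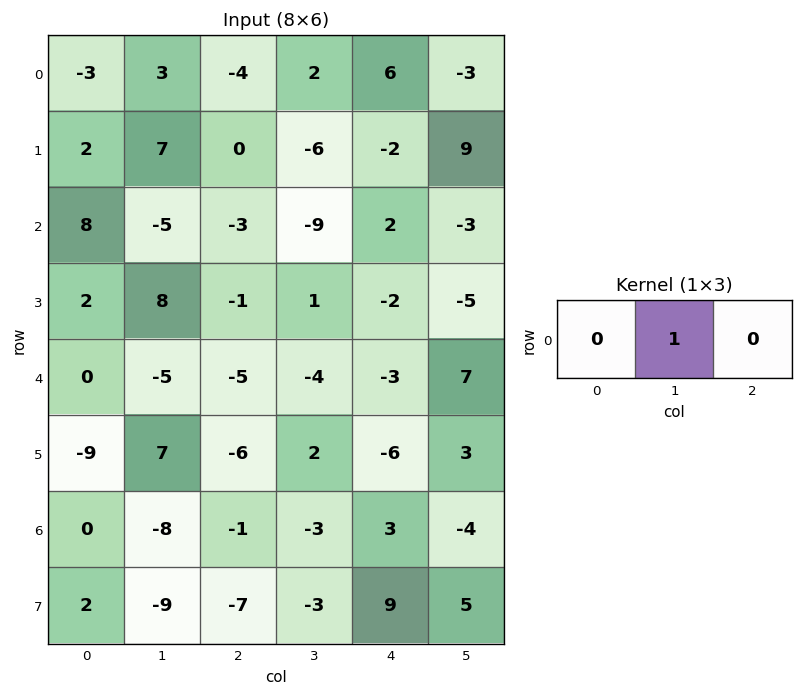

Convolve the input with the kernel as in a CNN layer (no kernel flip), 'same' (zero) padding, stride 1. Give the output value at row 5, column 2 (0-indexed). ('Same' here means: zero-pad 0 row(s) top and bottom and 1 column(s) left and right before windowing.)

The receptive field on the zero-padded input at this output position is [7 -6 2]. Elementwise product with the kernel and sum: -6·1.

-6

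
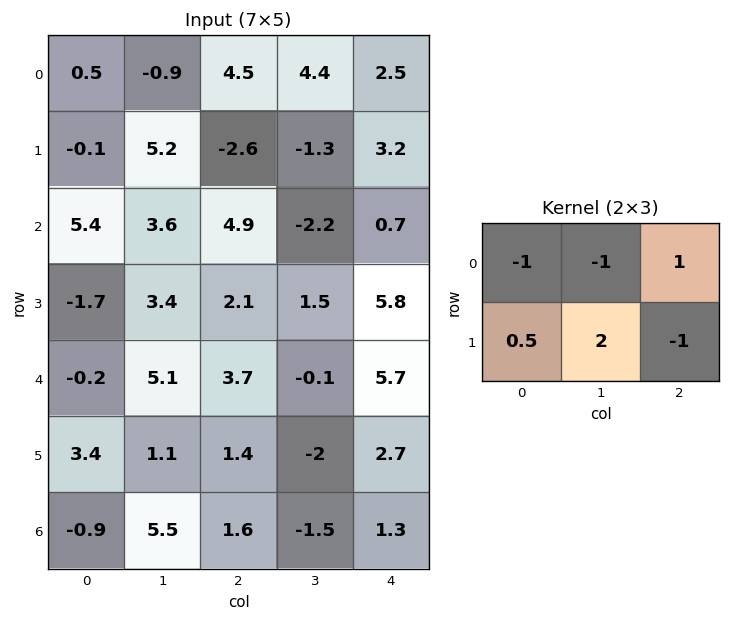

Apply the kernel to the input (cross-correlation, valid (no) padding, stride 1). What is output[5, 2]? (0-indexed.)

-0.2

The receptive field on the input at this output position is [1.4 -2 2.7 / 1.6 -1.5 1.3]. Elementwise product with the kernel and sum: 1.4·-1 + -2·-1 + 2.7·1 + 1.6·0.5 + -1.5·2 + 1.3·-1.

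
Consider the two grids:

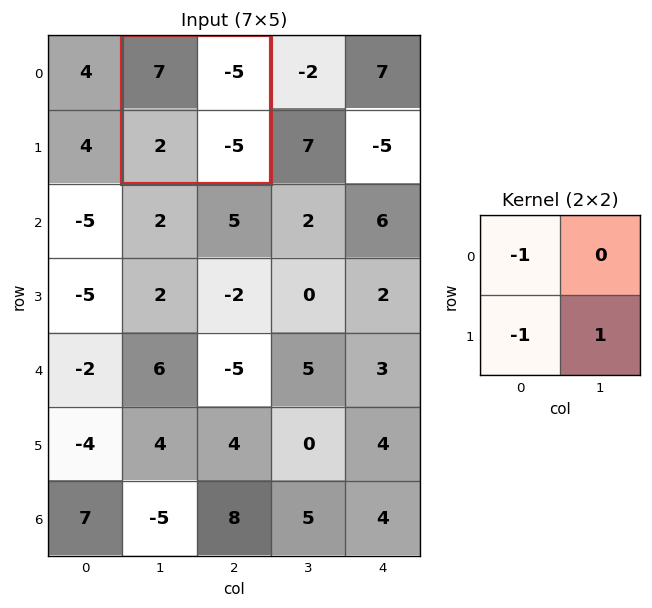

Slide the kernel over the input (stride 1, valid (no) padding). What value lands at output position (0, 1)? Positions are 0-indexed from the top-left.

-14

The receptive field on the input at this output position is [7 -5 / 2 -5]. Elementwise product with the kernel and sum: 7·-1 + 2·-1 + -5·1.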